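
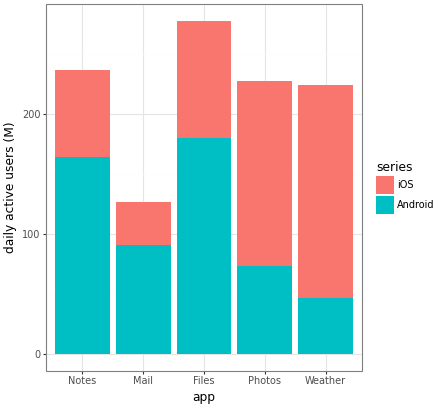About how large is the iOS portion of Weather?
iOS top ≈ 225, bottom ≈ 50; segment ≈ 175.

≈ 175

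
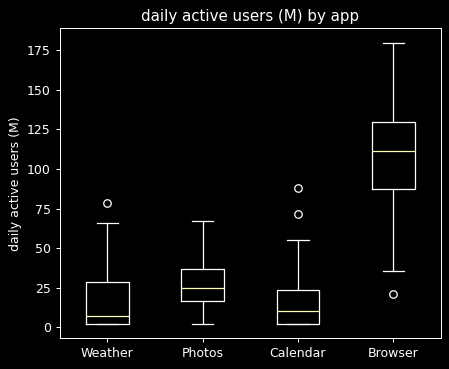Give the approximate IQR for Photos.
Q3 ≈ 40, Q1 ≈ 20; IQR ≈ 20.

≈ 20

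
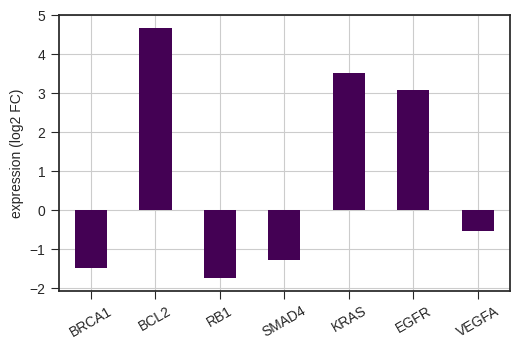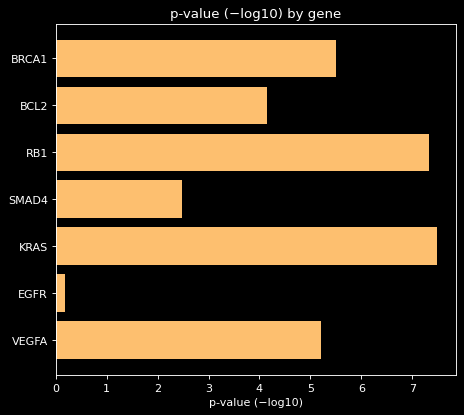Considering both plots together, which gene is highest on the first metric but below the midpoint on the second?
BCL2

Chart 2 median p-value (−log10) ≈ 5; below-median genes: BCL2, SMAD4, EGFR. Among those, BCL2 has the highest expression (log2 FC) (≈ 4.5).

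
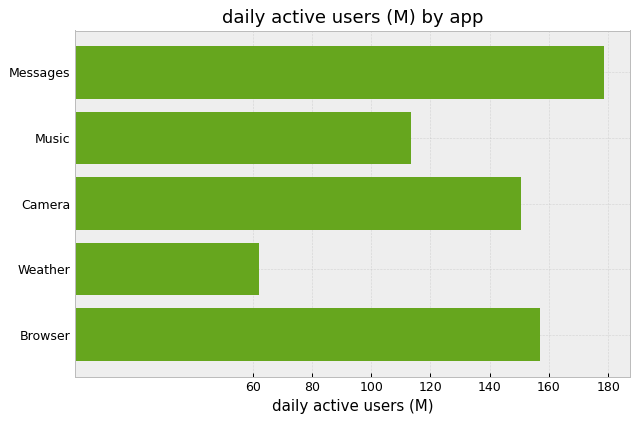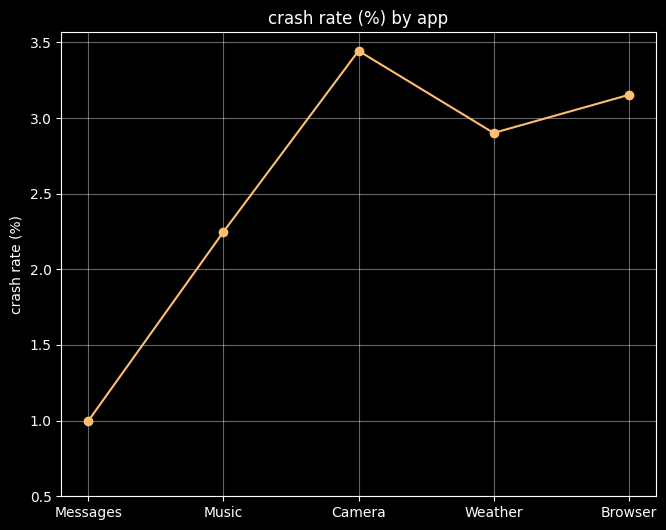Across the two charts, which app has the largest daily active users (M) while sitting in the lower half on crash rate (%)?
Chart 2 median crash rate (%) ≈ 3; below-median apps: Messages, Music. Among those, Messages has the highest daily active users (M) (≈ 180).

Messages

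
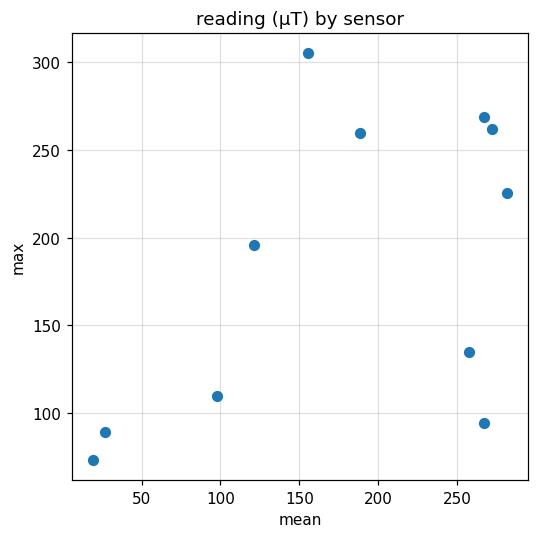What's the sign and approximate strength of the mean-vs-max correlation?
Points are positively correlated; moderate (|r| ≈ 0.5).

positive, moderate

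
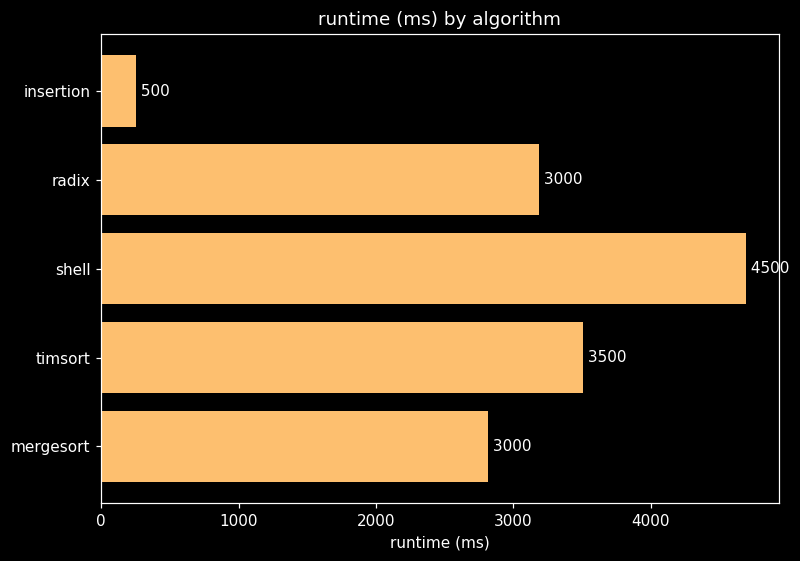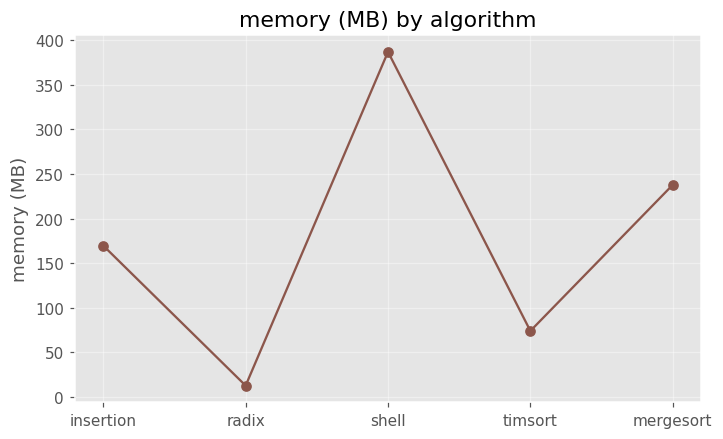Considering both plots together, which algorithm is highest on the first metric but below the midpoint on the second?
timsort

Chart 2 median memory (MB) ≈ 150; below-median algorithms: radix, timsort. Among those, timsort has the highest runtime (ms) (≈ 3500).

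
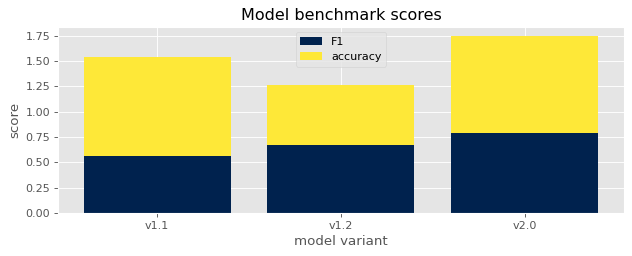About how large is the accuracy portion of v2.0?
≈ 1.0

accuracy top ≈ 1.8, bottom ≈ 0.8; segment ≈ 1.0.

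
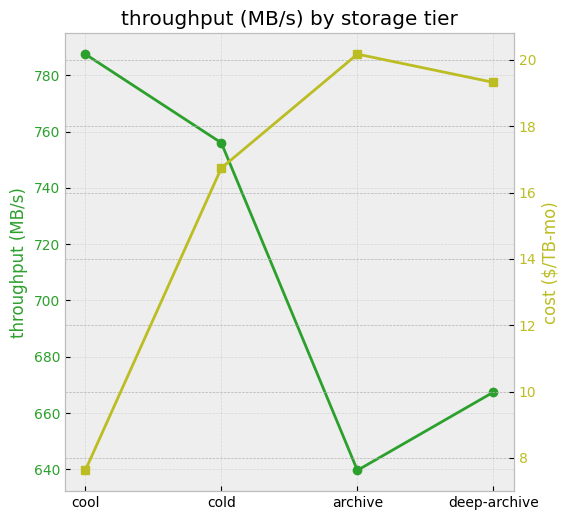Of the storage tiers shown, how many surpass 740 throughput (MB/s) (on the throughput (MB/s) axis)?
2

Above 740: cool, cold.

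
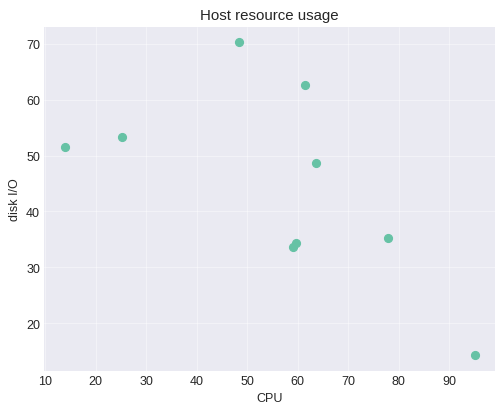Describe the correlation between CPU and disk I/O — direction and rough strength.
Points are negatively correlated; moderate (|r| ≈ 0.6).

negative, moderate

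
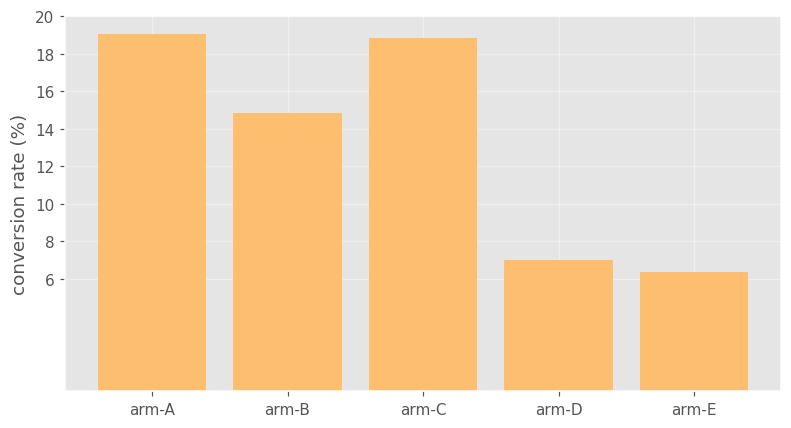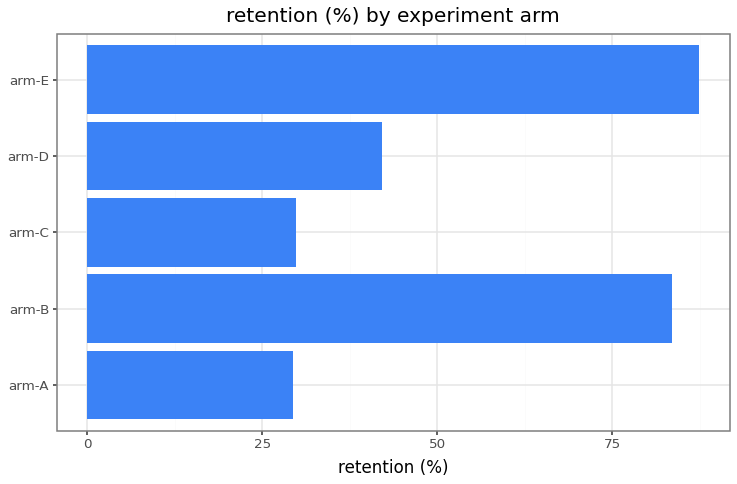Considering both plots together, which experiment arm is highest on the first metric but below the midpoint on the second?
arm-A

Chart 2 median retention (%) ≈ 40; below-median experiment arms: arm-A, arm-C. Among those, arm-A has the highest conversion rate (%) (≈ 20).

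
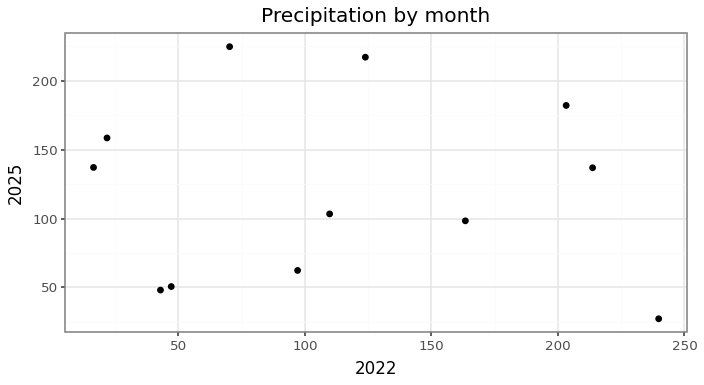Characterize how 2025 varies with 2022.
Points are roughly uncorrelated; weak (|r| ≈ 0.1).

no clear correlation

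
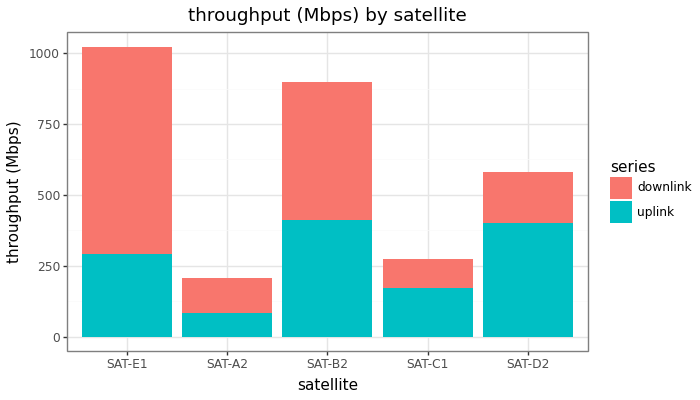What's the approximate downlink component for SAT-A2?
≈ 100

downlink top ≈ 200, bottom ≈ 100; segment ≈ 100.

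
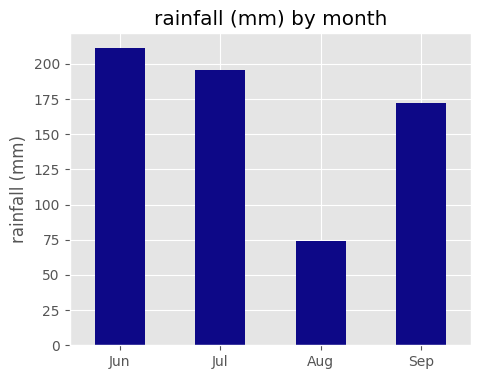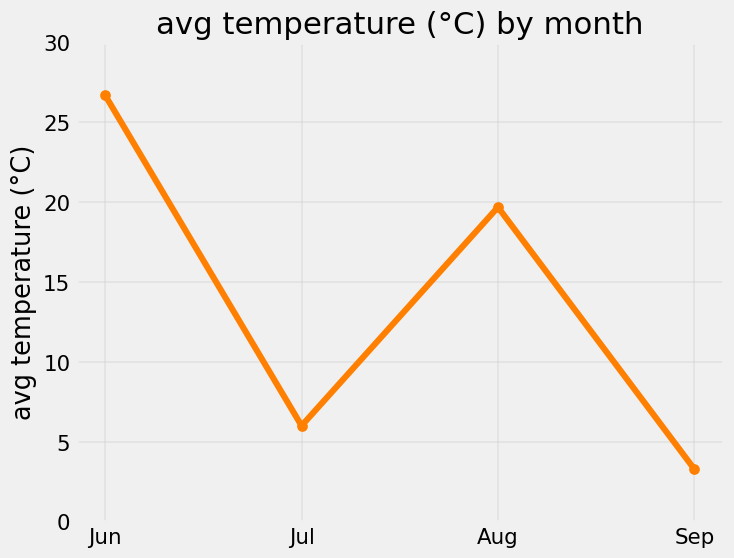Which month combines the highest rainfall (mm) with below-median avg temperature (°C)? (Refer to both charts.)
Jul

Chart 2 median avg temperature (°C) ≈ 15; below-median months: Jul, Sep. Among those, Jul has the highest rainfall (mm) (≈ 200).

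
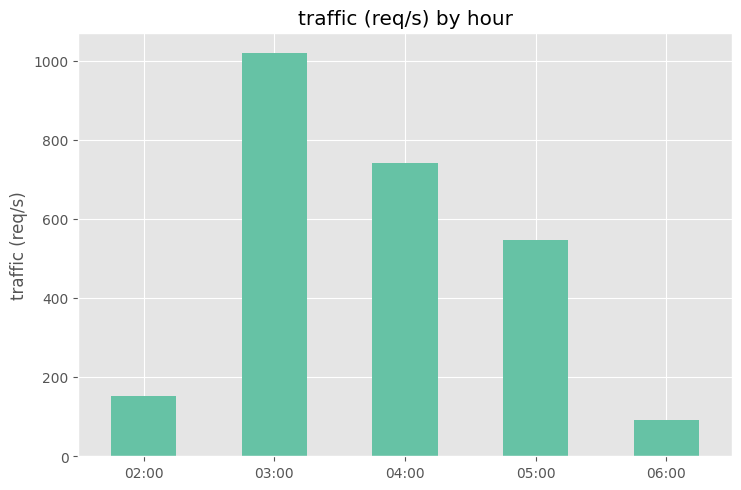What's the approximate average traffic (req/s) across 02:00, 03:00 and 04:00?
(200 + 1000 + 700) / 3 ≈ 633.

≈ 633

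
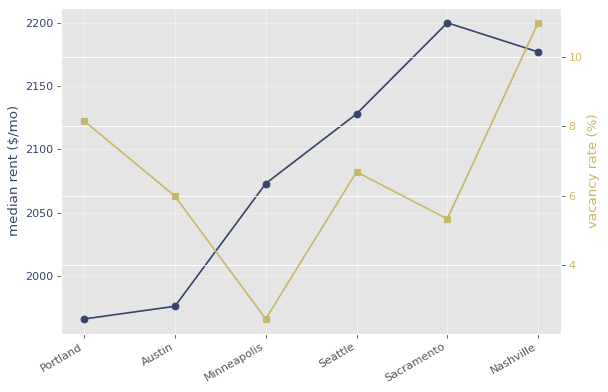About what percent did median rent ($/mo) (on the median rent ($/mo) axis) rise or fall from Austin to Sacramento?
Austin ≈ 1980, Sacramento ≈ 2200; (2200 − 1980) / 1980 ≈ +11.1%.

≈ +11.1%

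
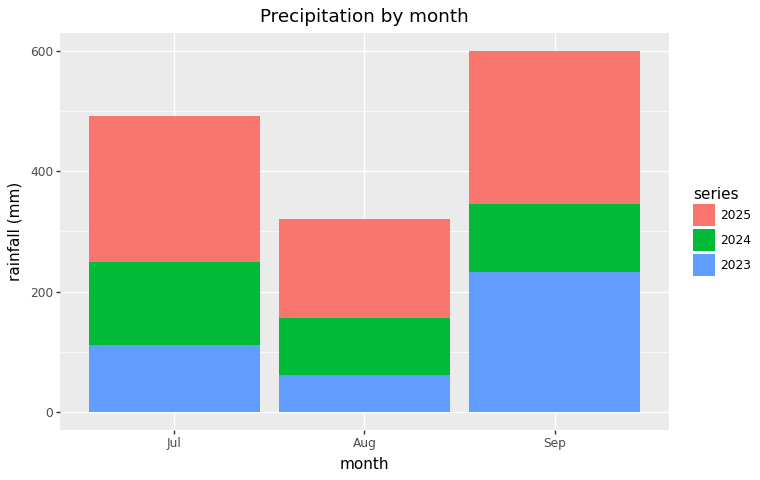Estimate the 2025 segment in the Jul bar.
2025 top ≈ 500, bottom ≈ 250; segment ≈ 250.

≈ 250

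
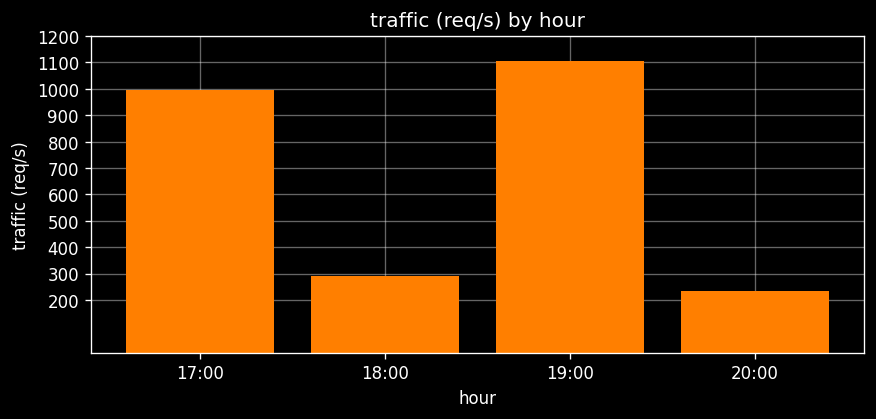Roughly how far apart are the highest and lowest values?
Max 19:00 ≈ 1100, min 20:00 ≈ 200; range ≈ 900.

≈ 900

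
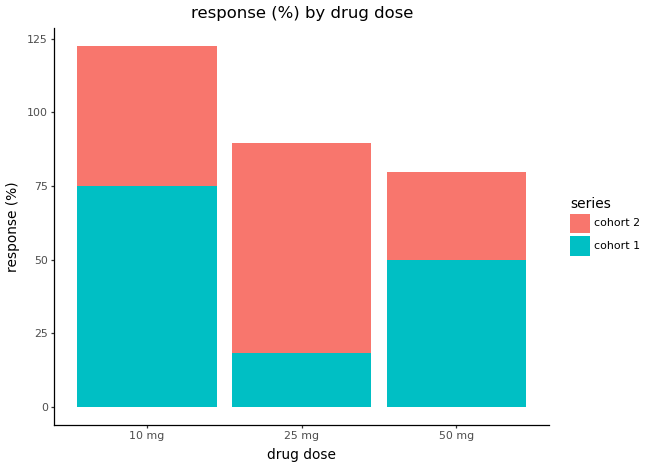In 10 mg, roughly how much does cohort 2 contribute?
≈ 40

cohort 2 top ≈ 120, bottom ≈ 80; segment ≈ 40.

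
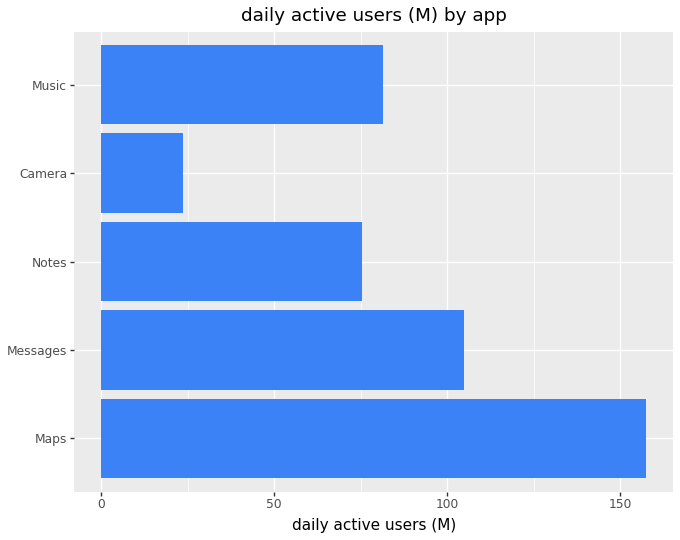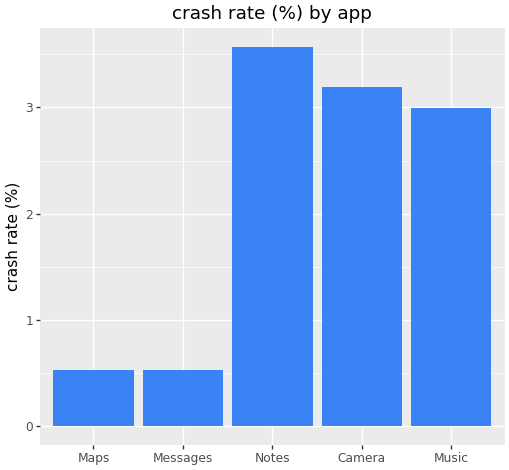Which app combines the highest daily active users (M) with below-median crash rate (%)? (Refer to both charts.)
Chart 2 median crash rate (%) ≈ 3; below-median apps: Maps, Messages. Among those, Maps has the highest daily active users (M) (≈ 160).

Maps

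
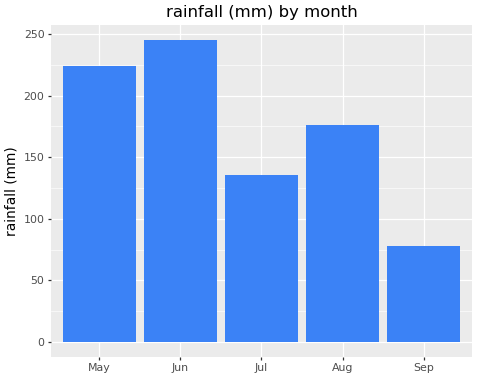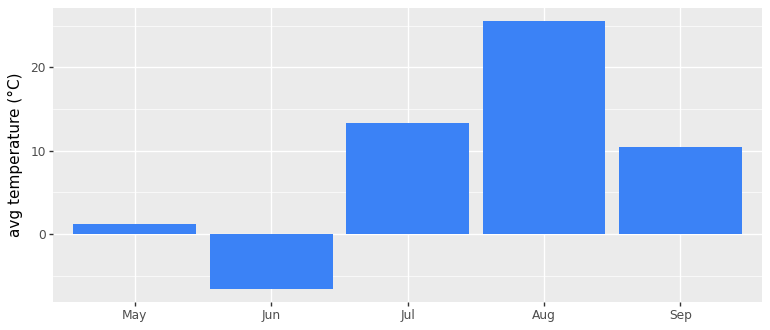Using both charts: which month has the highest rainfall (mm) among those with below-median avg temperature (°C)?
Jun

Chart 2 median avg temperature (°C) ≈ 10; below-median months: May, Jun. Among those, Jun has the highest rainfall (mm) (≈ 250).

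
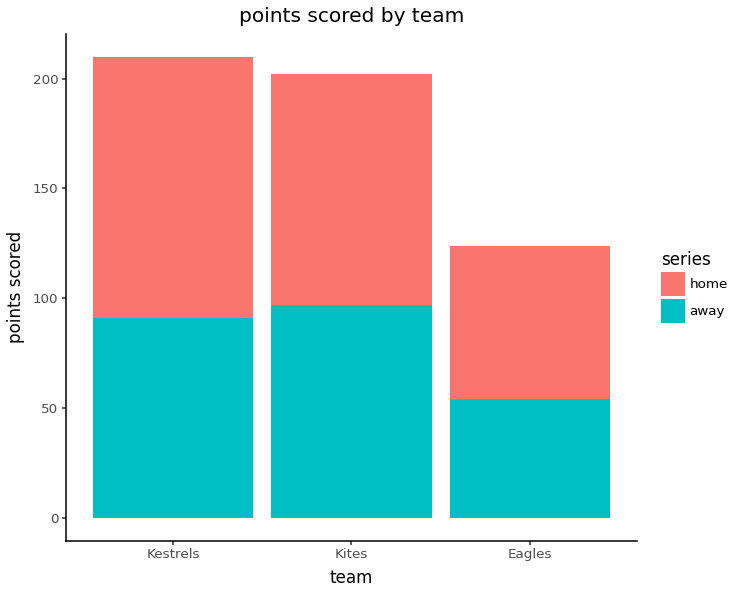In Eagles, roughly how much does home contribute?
home top ≈ 120, bottom ≈ 60; segment ≈ 60.

≈ 60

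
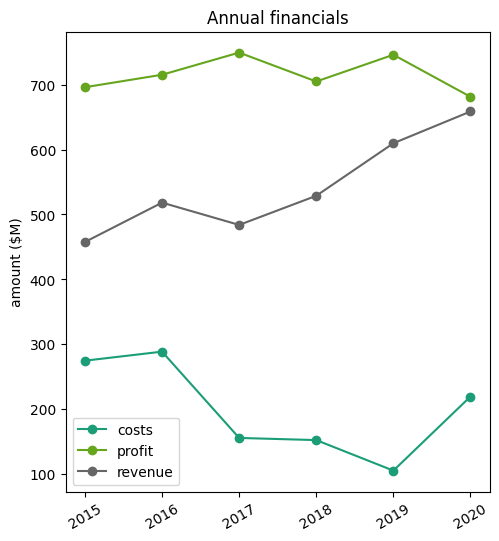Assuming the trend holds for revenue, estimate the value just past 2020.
≈ 800

Last three: 500, 600, 700 → slope ≈ 100/step → next ≈ 800.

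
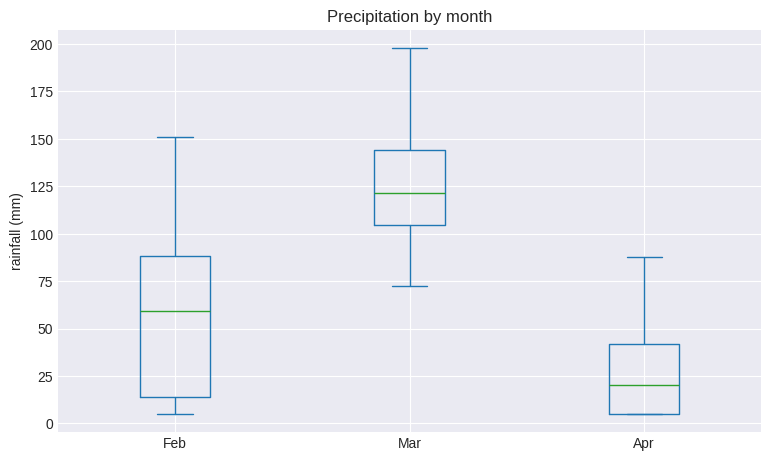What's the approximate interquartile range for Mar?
Q3 ≈ 140, Q1 ≈ 100; IQR ≈ 40.

≈ 40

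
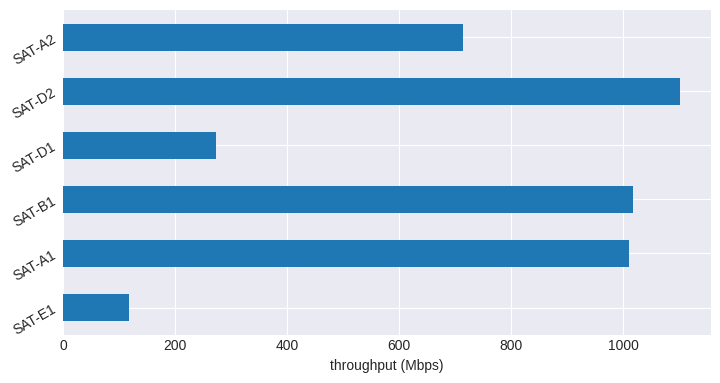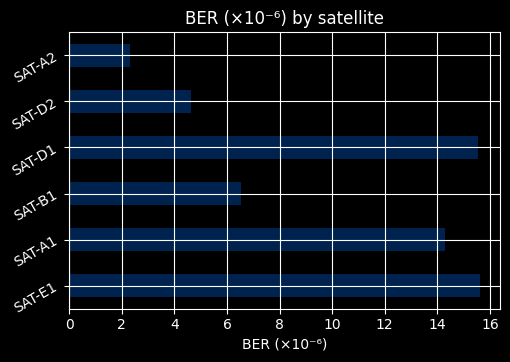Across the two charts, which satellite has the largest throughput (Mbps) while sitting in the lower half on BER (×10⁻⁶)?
Chart 2 median BER (×10⁻⁶) ≈ 10; below-median satellites: SAT-B1, SAT-D2, SAT-A2. Among those, SAT-D2 has the highest throughput (Mbps) (≈ 1200).

SAT-D2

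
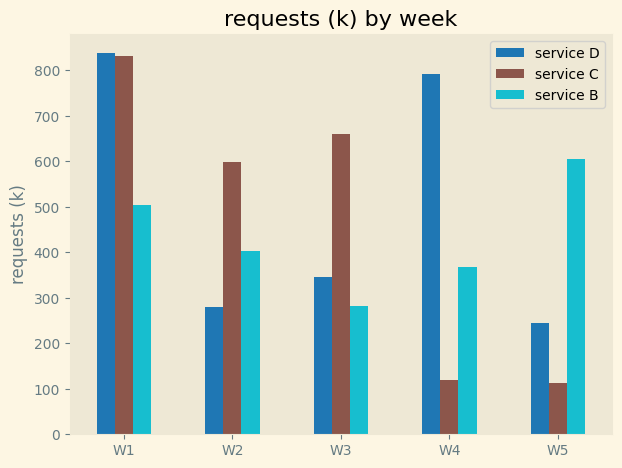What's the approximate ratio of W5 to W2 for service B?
≈ 1.5×

W5 ≈ 600, W2 ≈ 400; 600/400 ≈ 1.5.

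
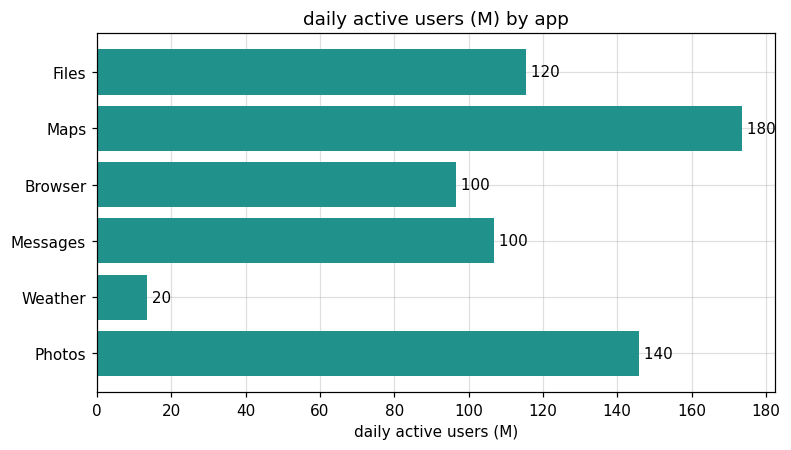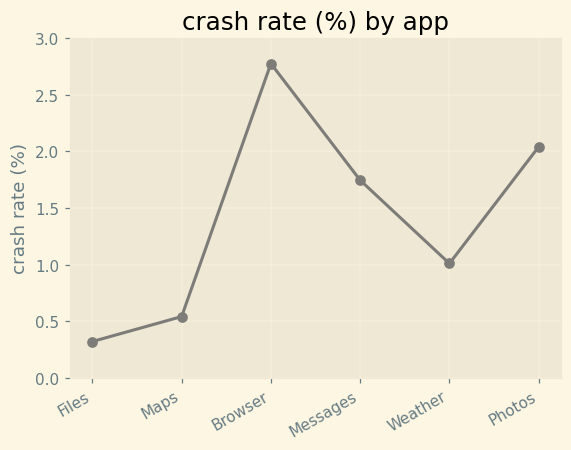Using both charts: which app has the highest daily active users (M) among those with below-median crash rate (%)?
Chart 2 median crash rate (%) ≈ 1.5; below-median apps: Files, Maps, Weather. Among those, Maps has the highest daily active users (M) (≈ 180).

Maps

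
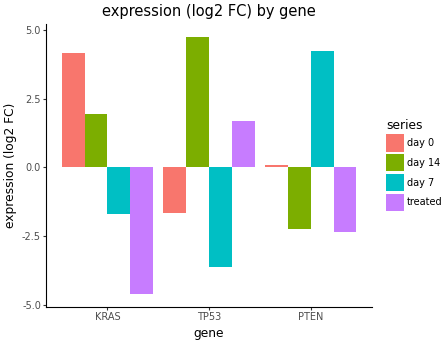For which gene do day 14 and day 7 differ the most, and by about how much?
TP53, ≈ 9 log2 FC

TP53: day 14 ≈ 5, day 7 ≈ -4 → gap ≈ 9. Next-largest (PTEN) is only ≈ 6.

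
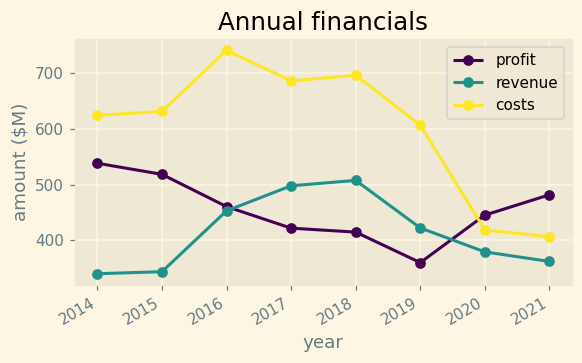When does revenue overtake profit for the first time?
2017

2016: revenue ≈ 450 vs profit ≈ 450 (not yet); 2017: revenue ≈ 500 vs profit ≈ 400 (first crossover).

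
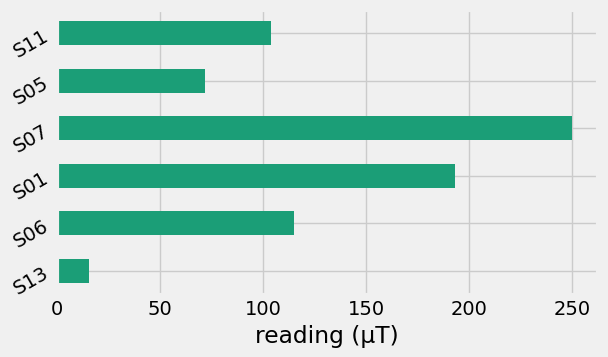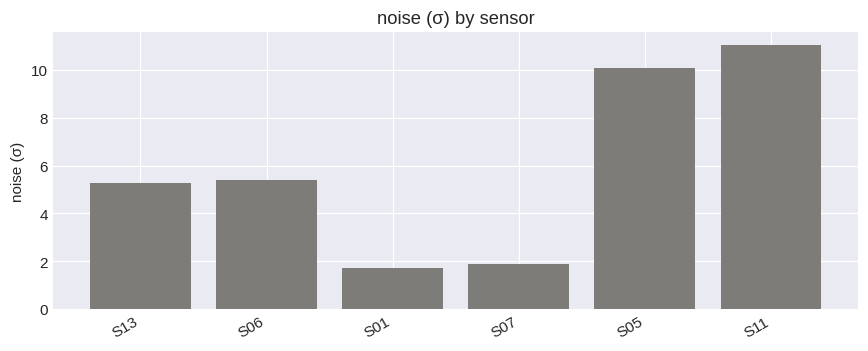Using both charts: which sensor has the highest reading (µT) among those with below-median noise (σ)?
S07

Chart 2 median noise (σ) ≈ 6; below-median sensors: S13, S01, S07. Among those, S07 has the highest reading (µT) (≈ 250).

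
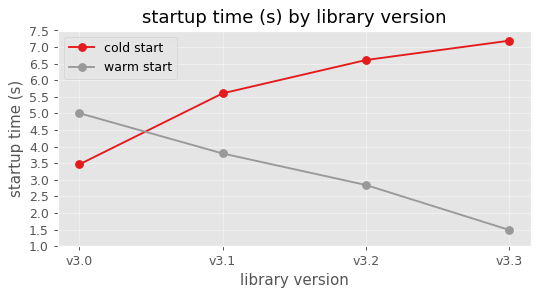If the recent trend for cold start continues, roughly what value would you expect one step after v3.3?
Last three: 5.5, 6.5, 7.0 → slope ≈ 0.75/step → next ≈ 7.75.

≈ 7.75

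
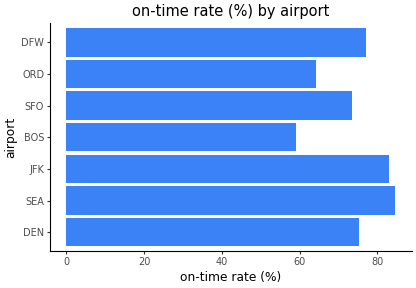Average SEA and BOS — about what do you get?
≈ 70

(80 + 60) / 2 ≈ 70.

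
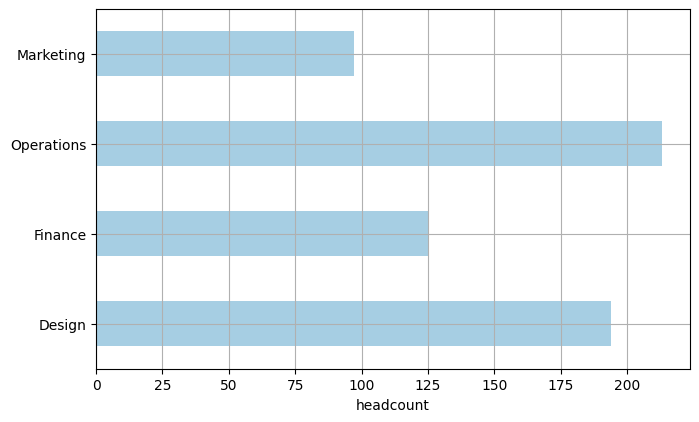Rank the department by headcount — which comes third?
Top 4: Operations ≈ 220, Design ≈ 200, Finance ≈ 120, Marketing ≈ 100.

Finance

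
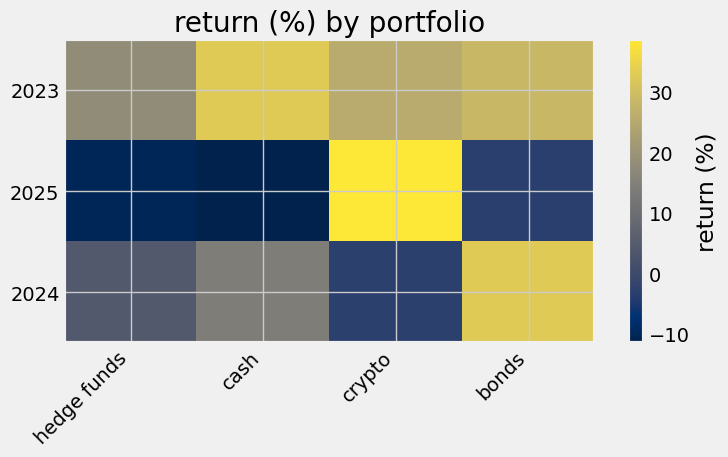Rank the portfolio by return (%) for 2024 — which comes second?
Top 3 for 2024: bonds ≈ 35, cash ≈ 15, hedge funds ≈ 5.

cash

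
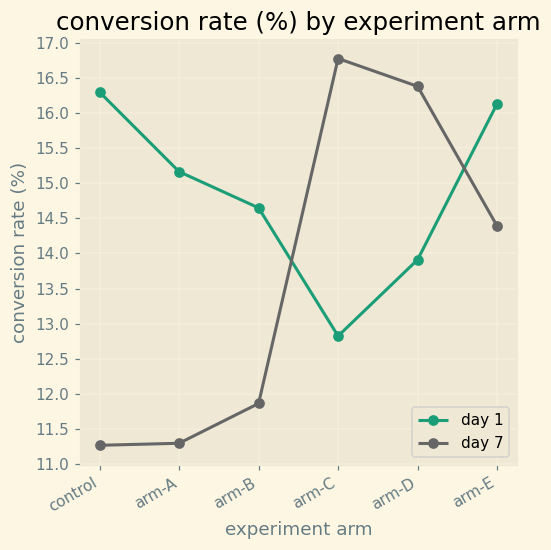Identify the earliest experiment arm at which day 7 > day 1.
arm-B: day 7 ≈ 12.0 vs day 1 ≈ 14.5 (not yet); arm-C: day 7 ≈ 17.0 vs day 1 ≈ 13.0 (first crossover).

arm-C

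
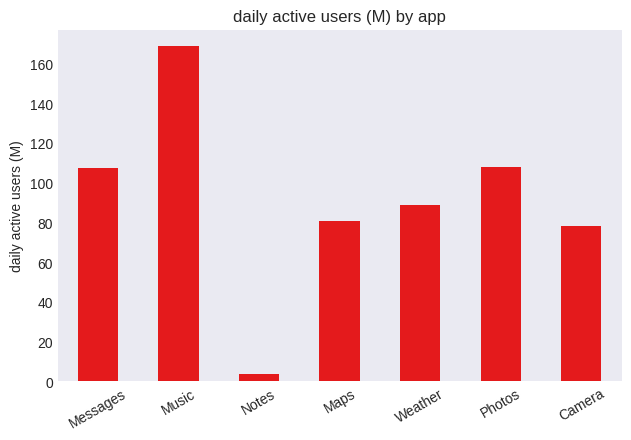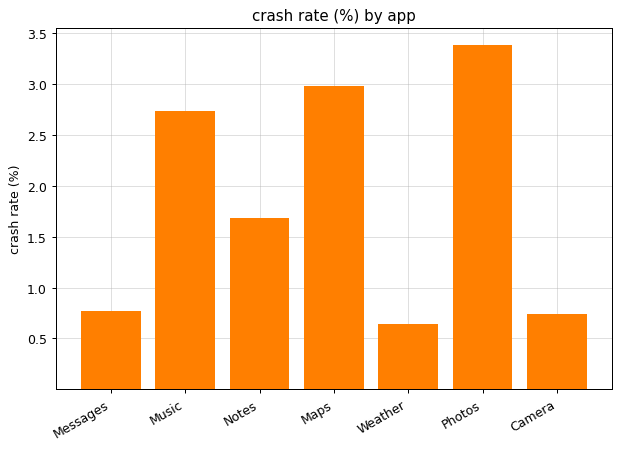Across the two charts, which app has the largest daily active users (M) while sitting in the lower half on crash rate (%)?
Chart 2 median crash rate (%) ≈ 1.5; below-median apps: Messages, Weather, Camera. Among those, Messages has the highest daily active users (M) (≈ 100).

Messages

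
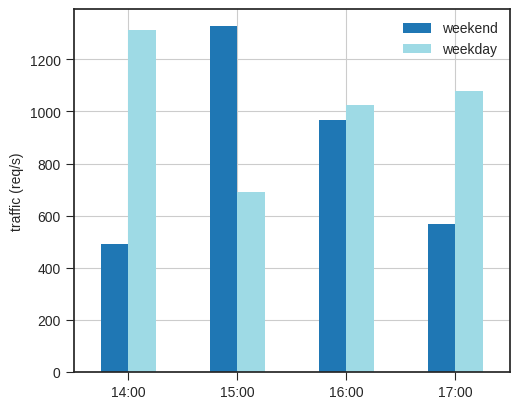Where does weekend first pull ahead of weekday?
15:00

14:00: weekend ≈ 400 vs weekday ≈ 1400 (not yet); 15:00: weekend ≈ 1400 vs weekday ≈ 600 (first crossover).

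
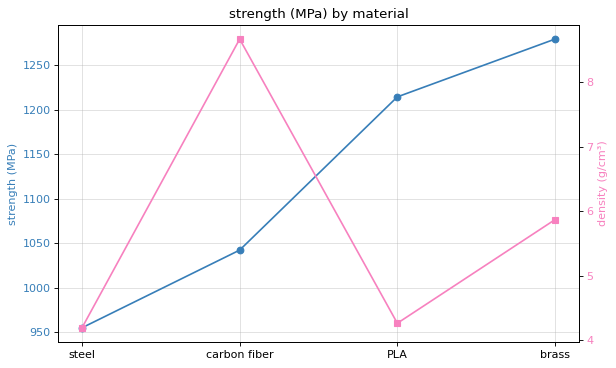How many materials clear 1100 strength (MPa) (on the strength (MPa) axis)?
Above 1100: PLA, brass.

2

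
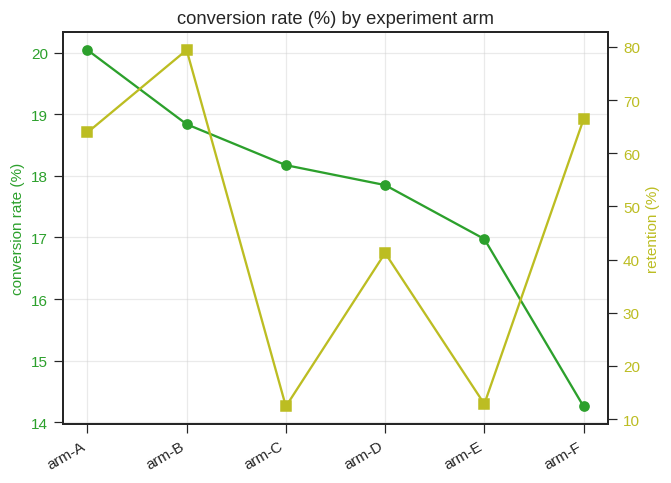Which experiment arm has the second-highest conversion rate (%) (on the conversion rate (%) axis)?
arm-B

Top 3 (on the conversion rate (%) axis): arm-A ≈ 20.0, arm-B ≈ 19.0, arm-C ≈ 18.0.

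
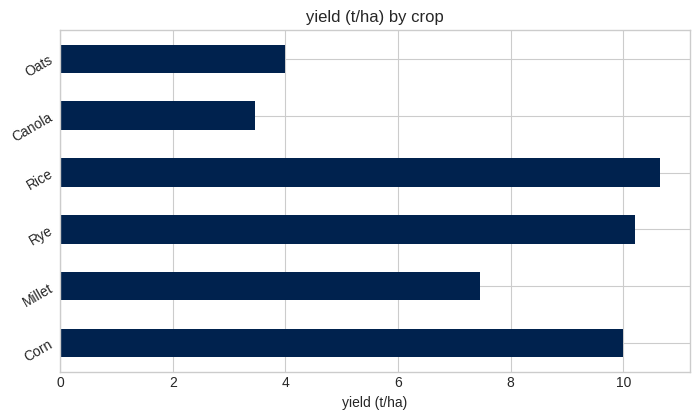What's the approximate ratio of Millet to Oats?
≈ 1.75×

Millet ≈ 7, Oats ≈ 4; 7/4 ≈ 1.75.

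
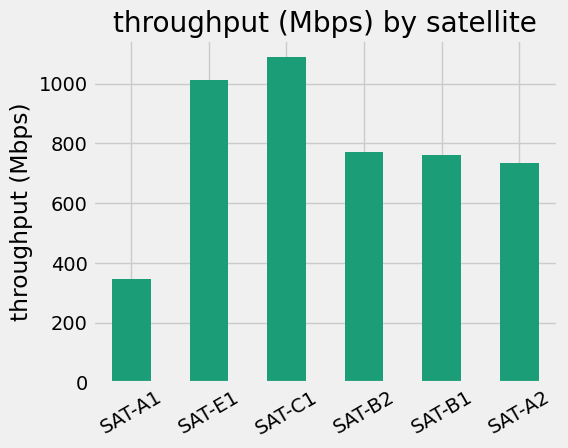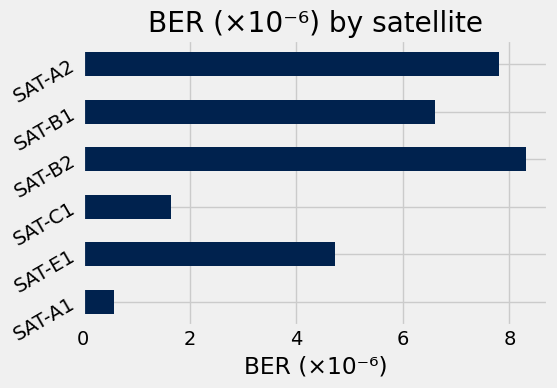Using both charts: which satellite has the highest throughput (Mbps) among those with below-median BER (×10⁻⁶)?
SAT-C1

Chart 2 median BER (×10⁻⁶) ≈ 6; below-median satellites: SAT-A1, SAT-E1, SAT-C1. Among those, SAT-C1 has the highest throughput (Mbps) (≈ 1100).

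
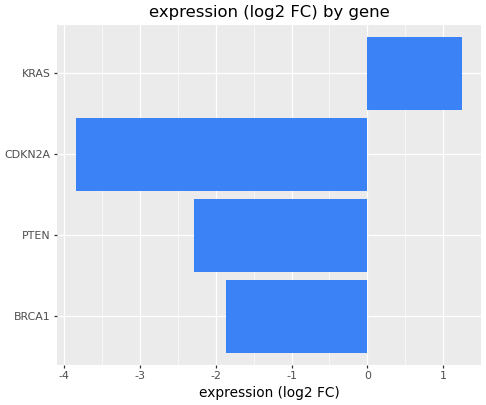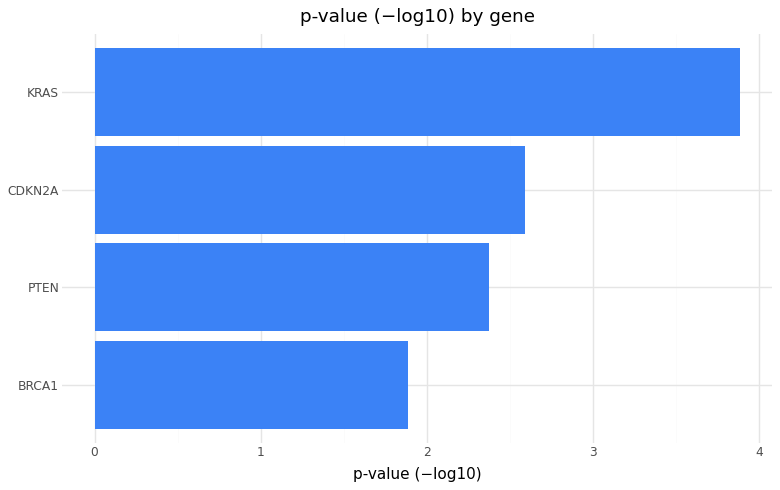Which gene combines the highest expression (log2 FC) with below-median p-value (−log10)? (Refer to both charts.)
BRCA1

Chart 2 median p-value (−log10) ≈ 2.5; below-median genes: BRCA1, PTEN. Among those, BRCA1 has the highest expression (log2 FC) (≈ -1.8).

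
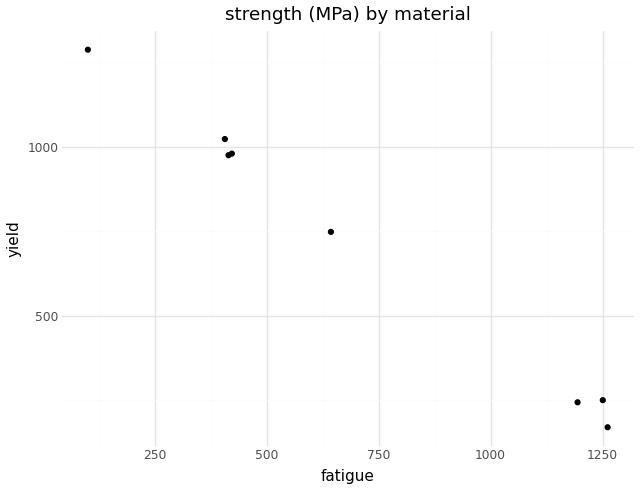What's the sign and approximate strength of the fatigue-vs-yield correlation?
negative, strong

Points are negatively correlated; strong (|r| ≈ 1.0).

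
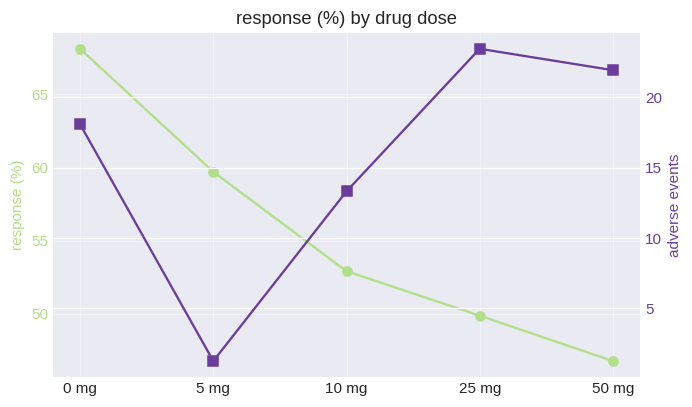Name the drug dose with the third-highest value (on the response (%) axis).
Top 4 (on the response (%) axis): 0 mg ≈ 68, 5 mg ≈ 60, 10 mg ≈ 52, 25 mg ≈ 50.

10 mg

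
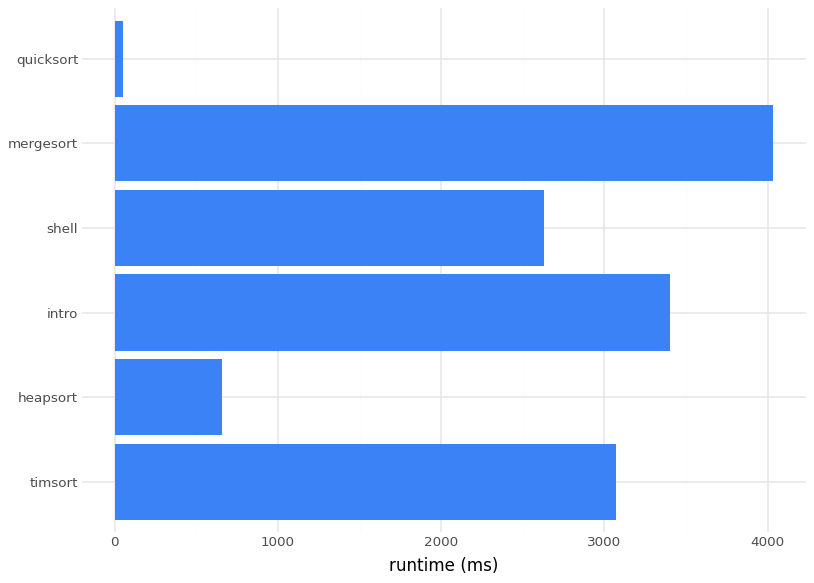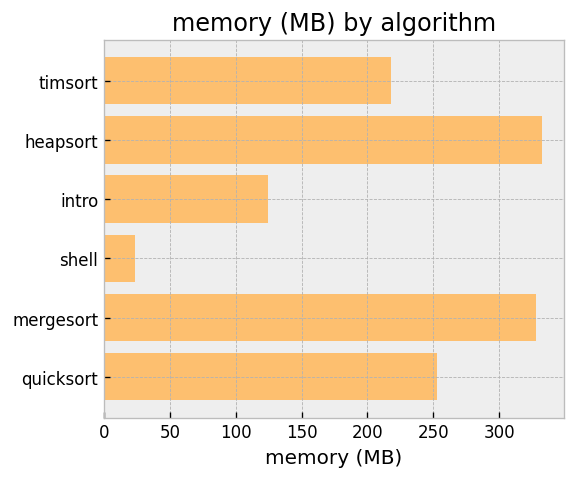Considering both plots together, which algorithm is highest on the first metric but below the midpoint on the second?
intro

Chart 2 median memory (MB) ≈ 250; below-median algorithms: timsort, intro, shell. Among those, intro has the highest runtime (ms) (≈ 3500).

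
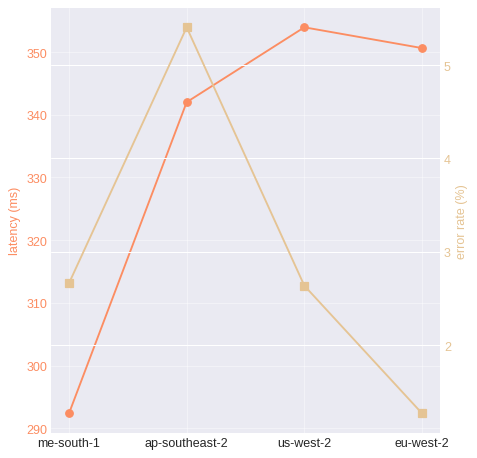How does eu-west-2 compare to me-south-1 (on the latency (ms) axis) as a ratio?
eu-west-2 ≈ 350, me-south-1 ≈ 290; 350/290 ≈ 1.21.

≈ 1.21×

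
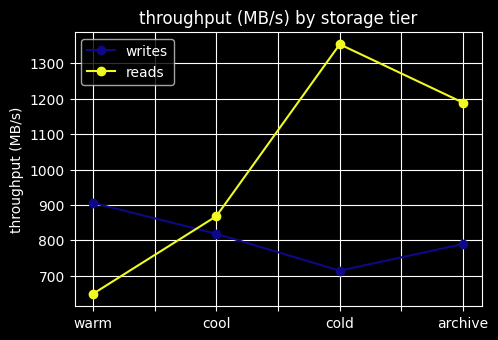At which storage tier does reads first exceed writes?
cool

warm: reads ≈ 600 vs writes ≈ 900 (not yet); cool: reads ≈ 900 vs writes ≈ 800 (first crossover).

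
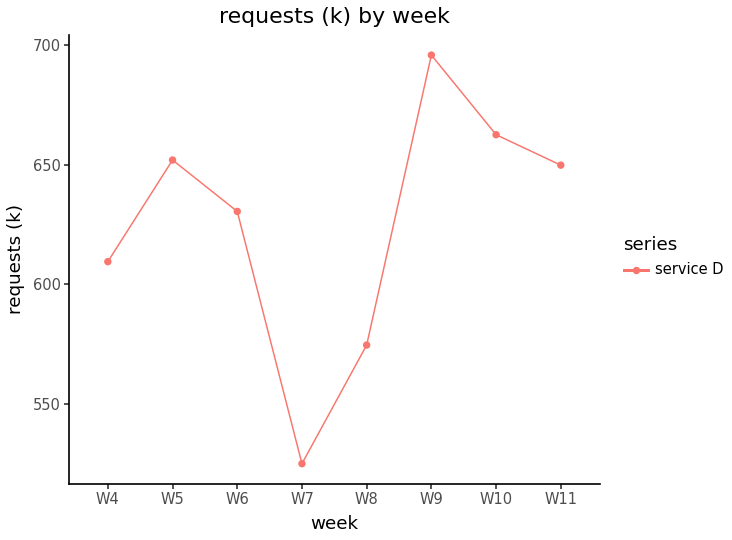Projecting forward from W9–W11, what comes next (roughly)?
Last three: 700, 660, 640 → slope ≈ -30/step → next ≈ 610.

≈ 610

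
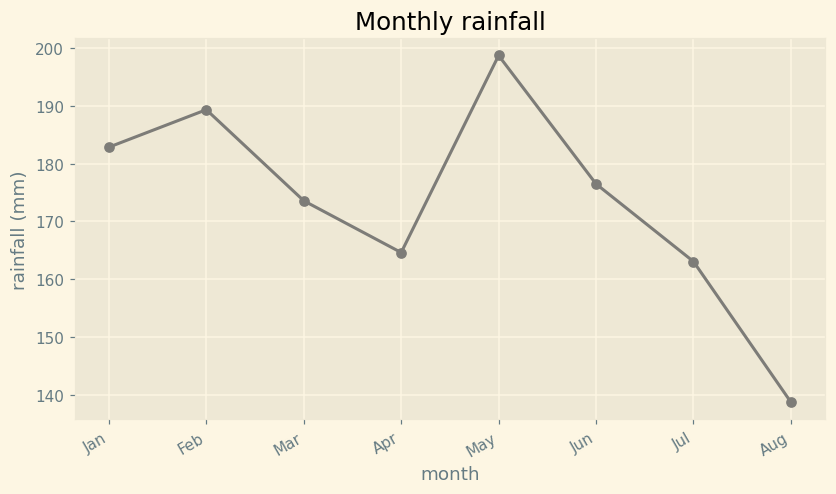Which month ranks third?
Top 4: May ≈ 200, Feb ≈ 190, Jan ≈ 185, Jun ≈ 175.

Jan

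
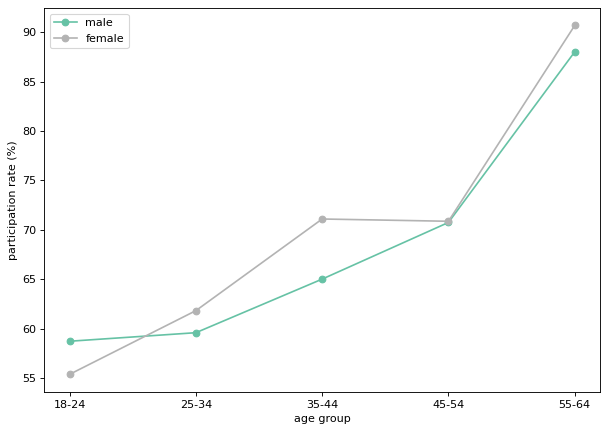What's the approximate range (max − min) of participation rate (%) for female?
Max 55-64 ≈ 90, min 18-24 ≈ 55; range ≈ 35.

≈ 35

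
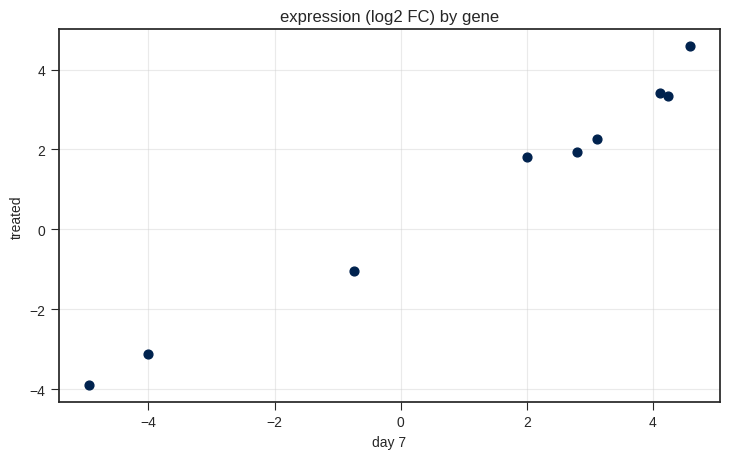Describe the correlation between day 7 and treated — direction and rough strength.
positive, strong

Points are positively correlated; strong (|r| ≈ 1.0).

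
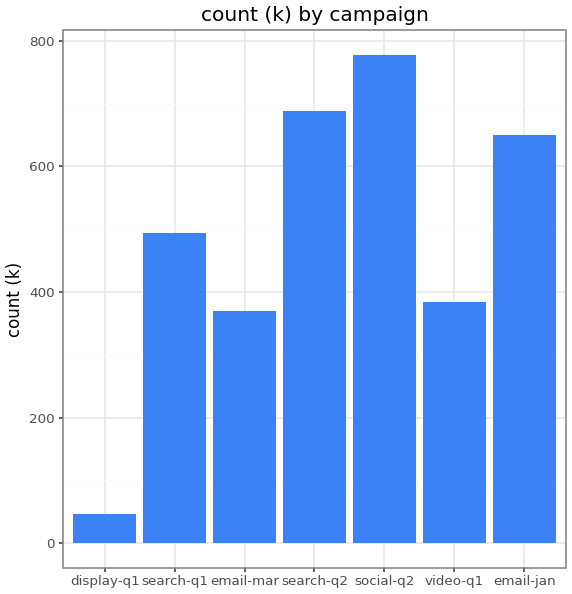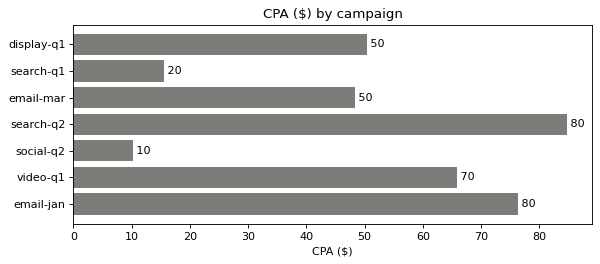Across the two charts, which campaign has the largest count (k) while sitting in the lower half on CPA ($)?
social-q2

Chart 2 median CPA ($) ≈ 50; below-median campaigns: search-q1, email-mar, social-q2. Among those, social-q2 has the highest count (k) (≈ 800).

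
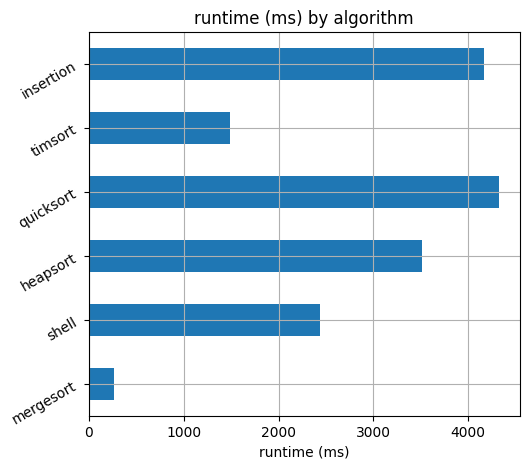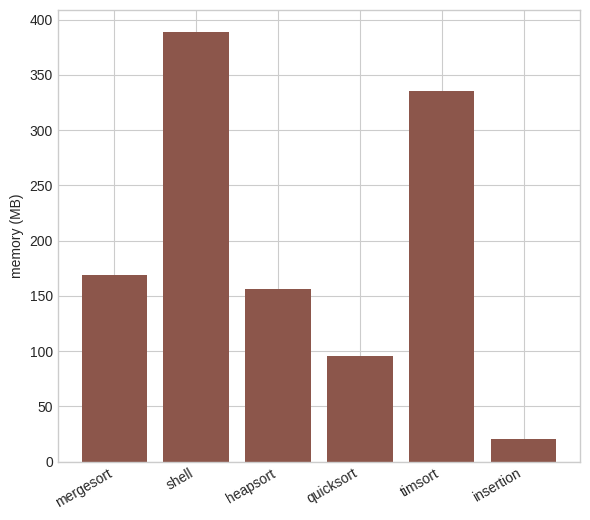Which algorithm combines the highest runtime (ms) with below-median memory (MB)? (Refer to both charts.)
Chart 2 median memory (MB) ≈ 150; below-median algorithms: heapsort, quicksort, insertion. Among those, quicksort has the highest runtime (ms) (≈ 4500).

quicksort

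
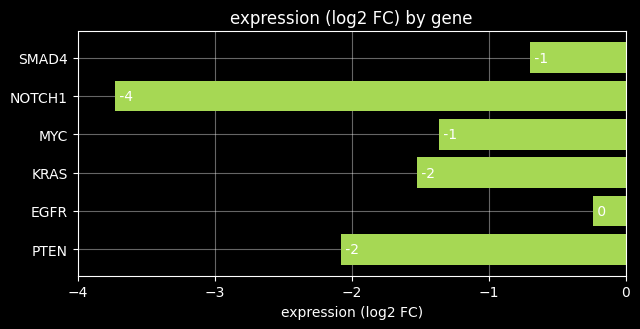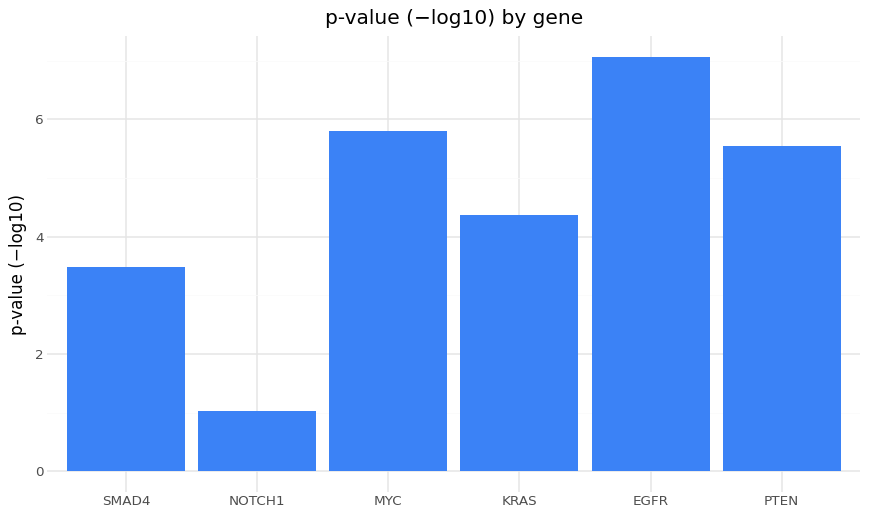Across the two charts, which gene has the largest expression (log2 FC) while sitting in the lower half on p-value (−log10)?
SMAD4

Chart 2 median p-value (−log10) ≈ 5; below-median genes: SMAD4, NOTCH1, KRAS. Among those, SMAD4 has the highest expression (log2 FC) (≈ -1).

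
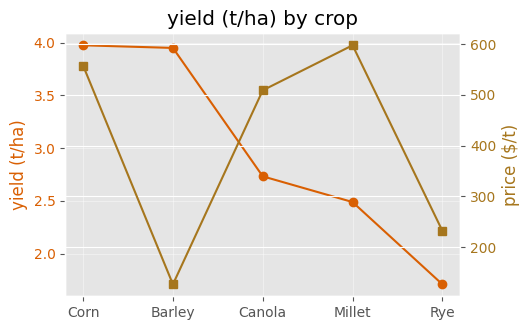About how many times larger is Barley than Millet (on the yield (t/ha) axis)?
Barley ≈ 4.0, Millet ≈ 2.4; 4.0/2.4 ≈ 1.67.

≈ 1.67×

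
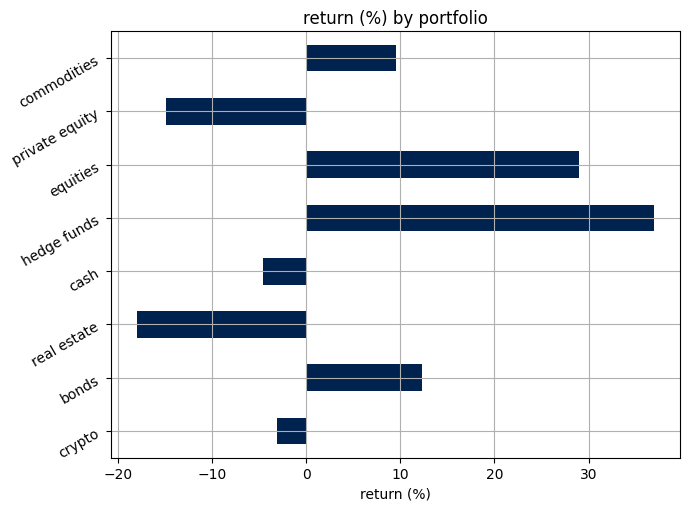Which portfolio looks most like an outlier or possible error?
hedge funds ≈ 35; the rest sit between ≈ -20 and ≈ 30.

hedge funds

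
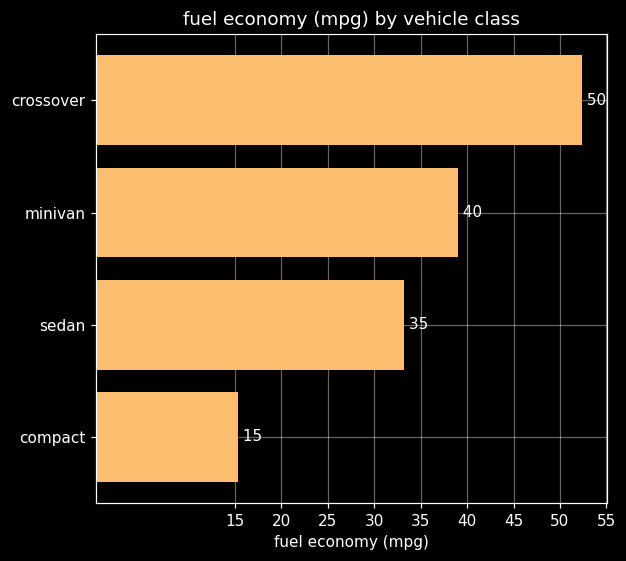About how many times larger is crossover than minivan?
≈ 1.25×

crossover ≈ 50, minivan ≈ 40; 50/40 ≈ 1.25.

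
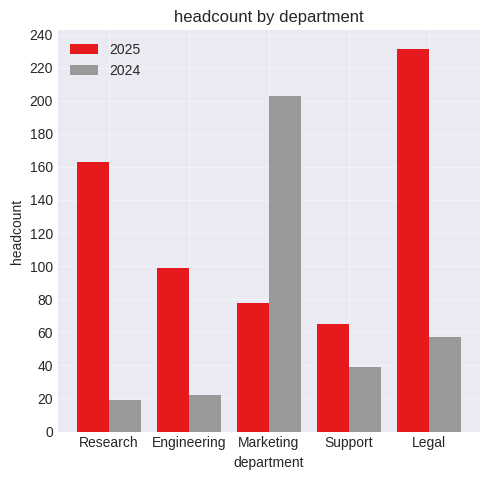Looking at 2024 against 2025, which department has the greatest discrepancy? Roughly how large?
Legal, ≈ 180

Legal: 2024 ≈ 60, 2025 ≈ 240 → gap ≈ 180. Next-largest (Research) is only ≈ 140.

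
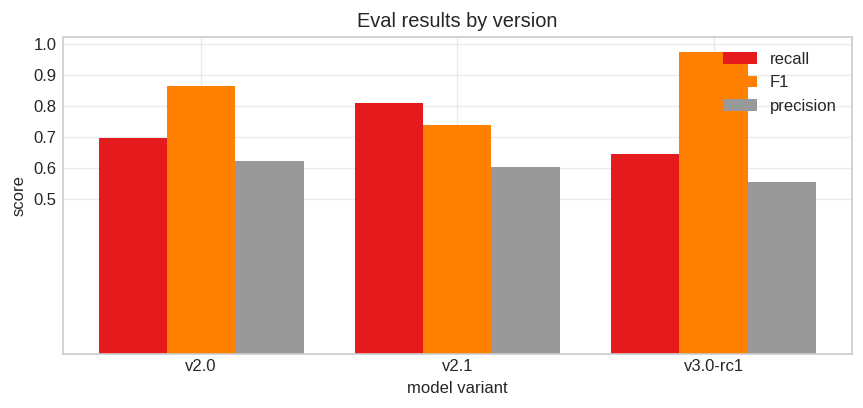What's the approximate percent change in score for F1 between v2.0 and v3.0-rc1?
v2.0 ≈ 0.9, v3.0-rc1 ≈ 1.0; (1.0 − 0.9) / 0.9 ≈ +11.1%.

≈ +11.1%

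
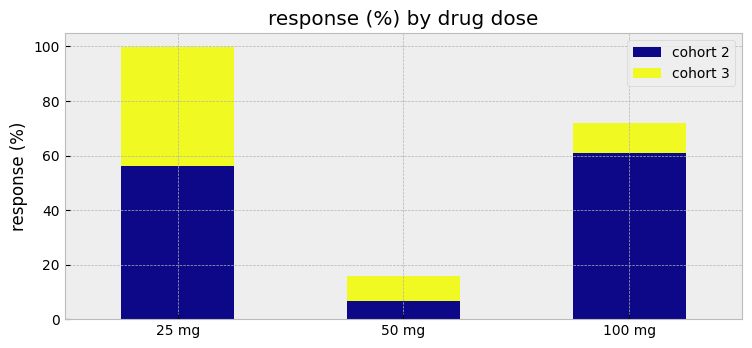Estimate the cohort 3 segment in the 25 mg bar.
≈ 40

cohort 3 top ≈ 100, bottom ≈ 60; segment ≈ 40.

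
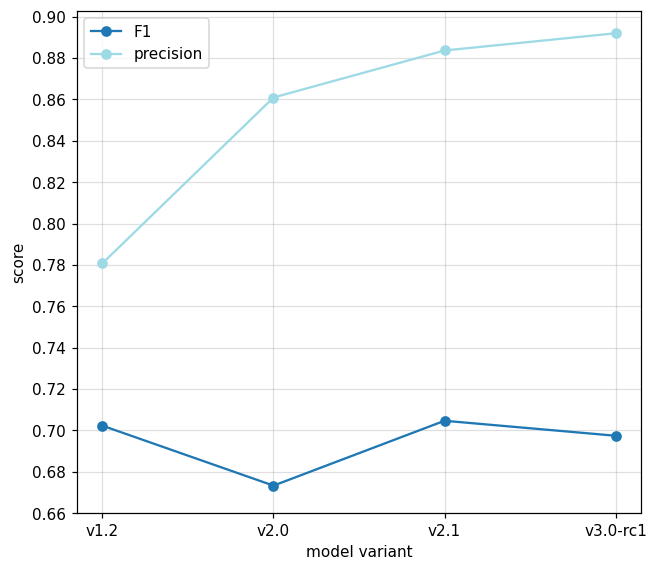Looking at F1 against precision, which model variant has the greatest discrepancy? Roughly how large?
v3.0-rc1: F1 ≈ 0.70, precision ≈ 0.90 → gap ≈ 0.20. Next-largest (v2.0) is only ≈ 0.18.

v3.0-rc1, ≈ 0.20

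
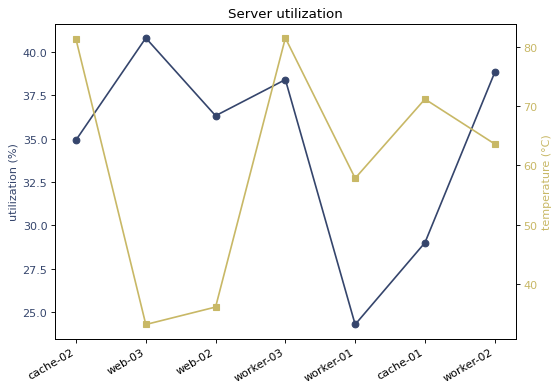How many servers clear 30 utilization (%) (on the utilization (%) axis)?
5

Above 30: cache-02, web-03, web-02, worker-03, worker-02.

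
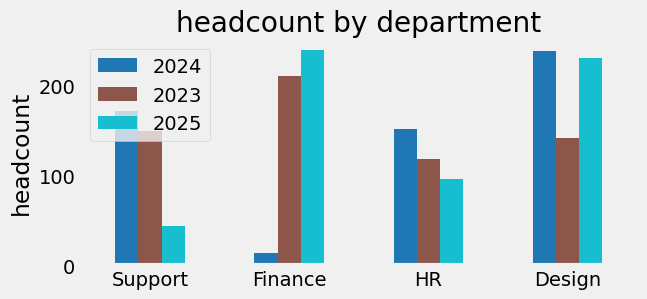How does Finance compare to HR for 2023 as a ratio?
≈ 1.67×

Finance ≈ 200, HR ≈ 120; 200/120 ≈ 1.67.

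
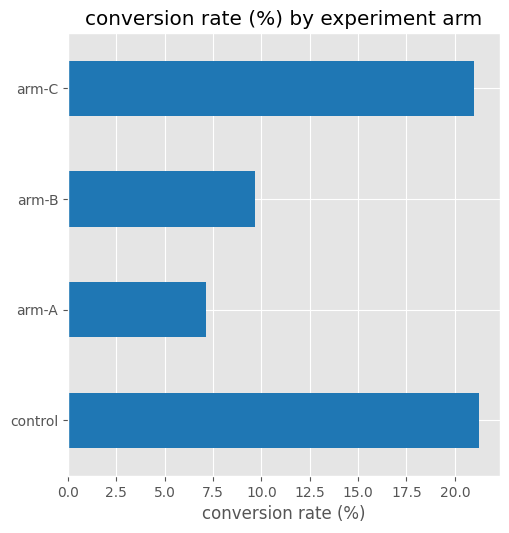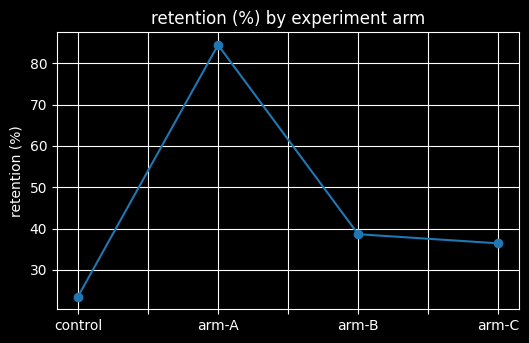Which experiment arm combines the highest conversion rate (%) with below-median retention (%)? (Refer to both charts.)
Chart 2 median retention (%) ≈ 40; below-median experiment arms: control, arm-C. Among those, control has the highest conversion rate (%) (≈ 22).

control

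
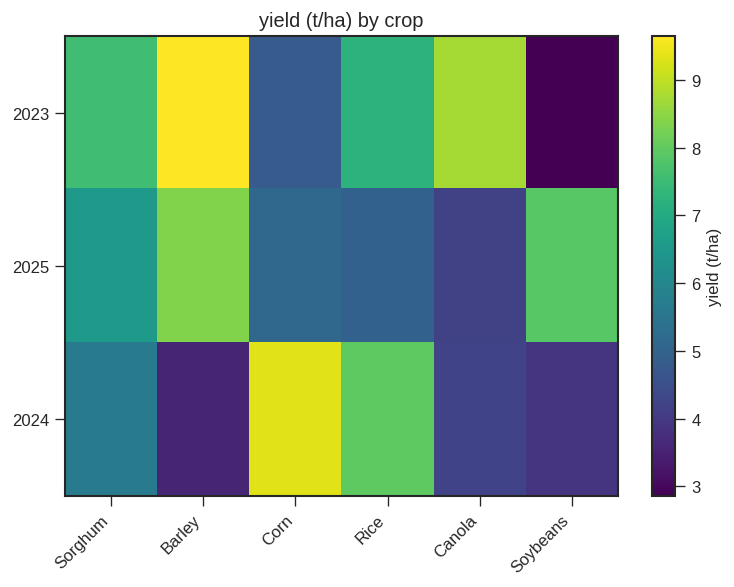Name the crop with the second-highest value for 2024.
Top 3 for 2024: Corn ≈ 9, Rice ≈ 8, Sorghum ≈ 6.

Rice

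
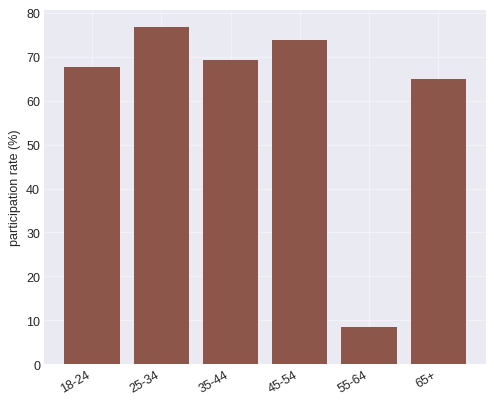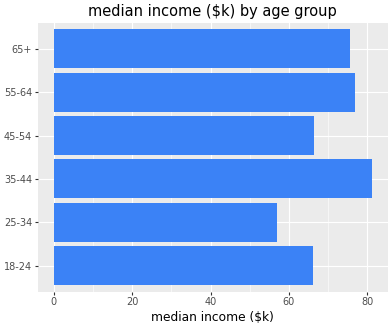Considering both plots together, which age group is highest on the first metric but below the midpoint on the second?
25-34

Chart 2 median median income ($k) ≈ 70; below-median age groups: 18-24, 25-34, 45-54. Among those, 25-34 has the highest participation rate (%) (≈ 80).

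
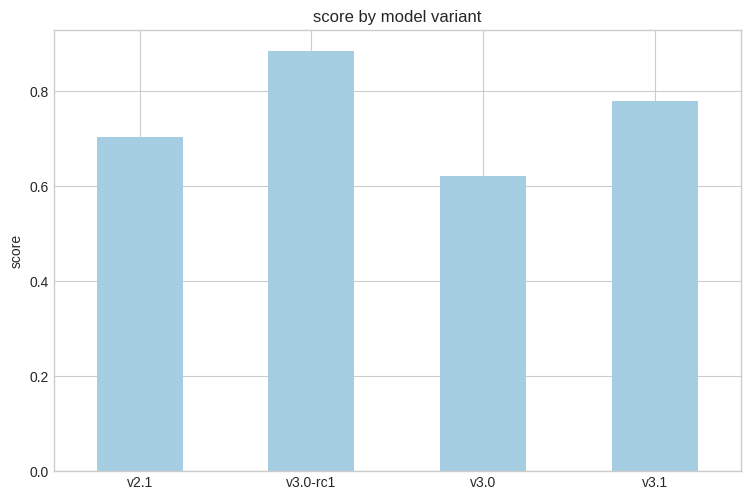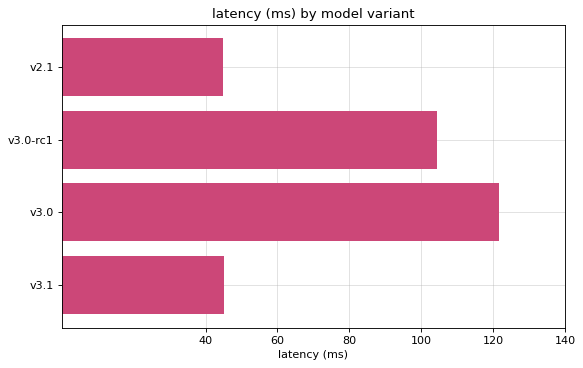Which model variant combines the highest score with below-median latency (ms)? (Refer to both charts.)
v3.1

Chart 2 median latency (ms) ≈ 80; below-median model variants: v2.1, v3.1. Among those, v3.1 has the highest score (≈ 0.8).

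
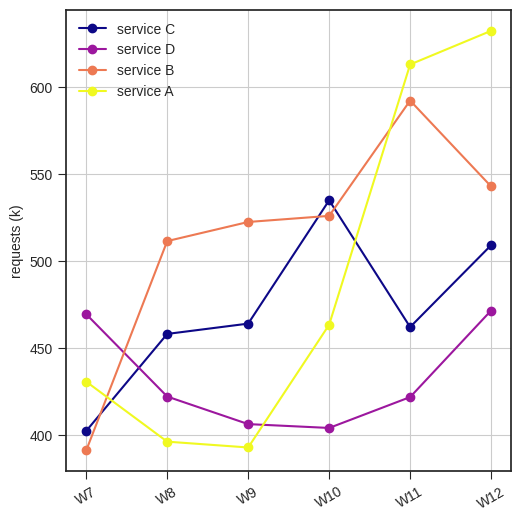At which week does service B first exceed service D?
W7: service B ≈ 400 vs service D ≈ 475 (not yet); W8: service B ≈ 500 vs service D ≈ 425 (first crossover).

W8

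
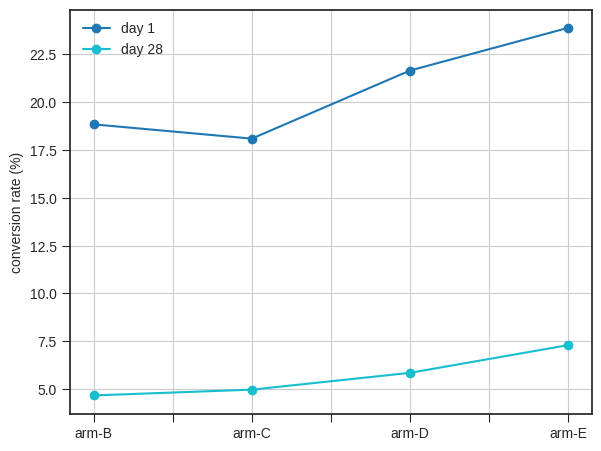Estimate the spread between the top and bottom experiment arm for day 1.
Max arm-E ≈ 24, min arm-C ≈ 18; range ≈ 6.

≈ 6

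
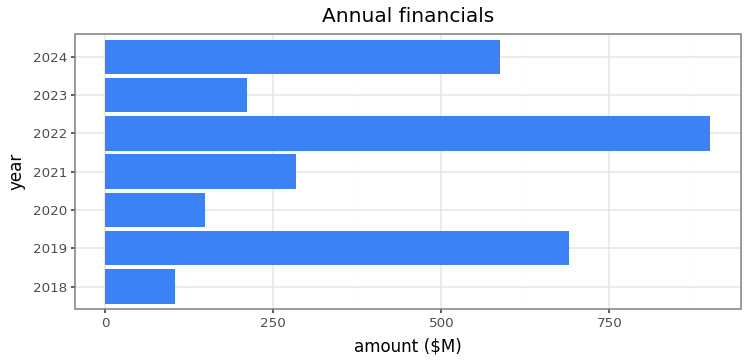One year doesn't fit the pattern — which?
2022 ≈ 900; the rest sit between ≈ 100 and ≈ 700.

2022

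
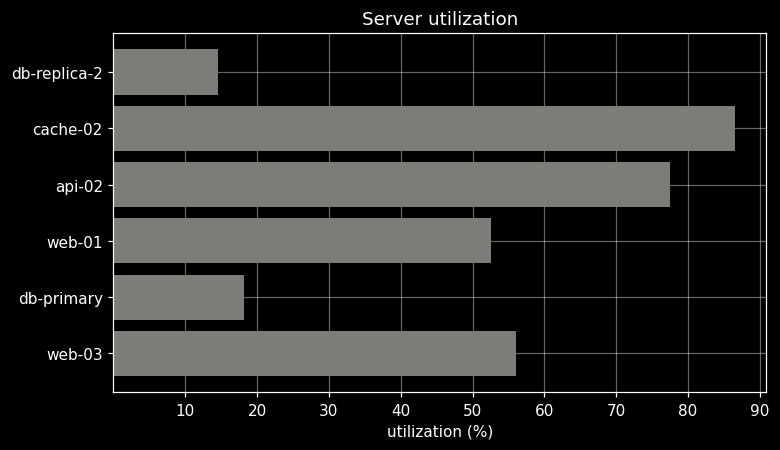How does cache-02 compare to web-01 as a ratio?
≈ 1.8×

cache-02 ≈ 90, web-01 ≈ 50; 90/50 ≈ 1.8.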